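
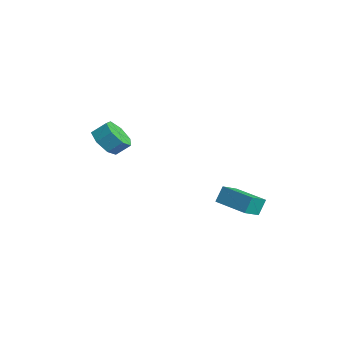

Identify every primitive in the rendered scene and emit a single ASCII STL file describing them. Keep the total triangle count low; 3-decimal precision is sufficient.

solid 
facet normal -0.302 -0.698 -0.649
outer loop
vertex -3.148 -2.286 1.876
vertex -3.742 -2.724 2.623
vertex -4.001 -1.973 1.936
endloop
endfacet
facet normal 0.177 0.628 -0.758
outer loop
vertex -3.148 -2.286 1.876
vertex -4.001 -1.973 1.936
vertex -2.825 -1.539 2.57
endloop
endfacet
facet normal 0.177 0.628 -0.758
outer loop
vertex -2.825 -1.539 2.57
vertex -4.001 -1.973 1.936
vertex -3.678 -1.226 2.63
endloop
endfacet
facet normal 0.302 0.699 0.649
outer loop
vertex -2.825 -1.539 2.57
vertex -3.678 -1.226 2.63
vertex -3.418 -1.976 3.317
endloop
endfacet
facet normal -0.303 -0.698 -0.649
outer loop
vertex -4.001 -1.973 1.936
vertex -3.742 -2.724 2.623
vertex -4.659 -2.225 2.514
endloop
endfacet
facet normal -0.622 0.660 -0.421
outer loop
vertex -4.001 -1.973 1.936
vertex -4.659 -2.225 2.514
vertex -3.678 -1.226 2.63
endloop
endfacet
facet normal -0.622 0.660 -0.421
outer loop
vertex -3.678 -1.226 2.63
vertex -4.659 -2.225 2.514
vertex -4.336 -1.478 3.208
endloop
endfacet
facet normal 0.302 0.699 0.648
outer loop
vertex -3.678 -1.226 2.63
vertex -4.336 -1.478 3.208
vertex -3.418 -1.976 3.317
endloop
endfacet
facet normal -0.303 -0.698 -0.649
outer loop
vertex -4.659 -2.225 2.514
vertex -3.742 -2.724 2.623
vertex -4.626 -2.853 3.174
endloop
endfacet
facet normal -0.953 0.195 0.233
outer loop
vertex -4.659 -2.225 2.514
vertex -4.626 -2.853 3.174
vertex -4.336 -1.478 3.208
endloop
endfacet
facet normal -0.953 0.195 0.233
outer loop
vertex -4.336 -1.478 3.208
vertex -4.626 -2.853 3.174
vertex -4.303 -2.105 3.868
endloop
endfacet
facet normal 0.302 0.699 0.649
outer loop
vertex -4.336 -1.478 3.208
vertex -4.303 -2.105 3.868
vertex -3.418 -1.976 3.317
endloop
endfacet
facet normal -0.302 -0.699 -0.649
outer loop
vertex -4.626 -2.853 3.174
vertex -3.742 -2.724 2.623
vertex -3.927 -3.383 3.419
endloop
endfacet
facet normal -0.565 -0.416 0.712
outer loop
vertex -4.626 -2.853 3.174
vertex -3.927 -3.383 3.419
vertex -4.303 -2.105 3.868
endloop
endfacet
facet normal -0.566 -0.416 0.712
outer loop
vertex -4.303 -2.105 3.868
vertex -3.927 -3.383 3.419
vertex -3.604 -2.636 4.113
endloop
endfacet
facet normal 0.303 0.698 0.649
outer loop
vertex -4.303 -2.105 3.868
vertex -3.604 -2.636 4.113
vertex -3.418 -1.976 3.317
endloop
endfacet
facet normal -0.302 -0.699 -0.649
outer loop
vertex -3.927 -3.383 3.419
vertex -3.742 -2.724 2.623
vertex -3.088 -3.417 3.065
endloop
endfacet
facet normal 0.247 -0.715 0.654
outer loop
vertex -3.927 -3.383 3.419
vertex -3.088 -3.417 3.065
vertex -3.604 -2.636 4.113
endloop
endfacet
facet normal 0.247 -0.715 0.654
outer loop
vertex -3.604 -2.636 4.113
vertex -3.088 -3.417 3.065
vertex -2.765 -2.67 3.759
endloop
endfacet
facet normal 0.302 0.698 0.649
outer loop
vertex -3.604 -2.636 4.113
vertex -2.765 -2.67 3.759
vertex -3.418 -1.976 3.317
endloop
endfacet
facet normal -0.302 -0.699 -0.649
outer loop
vertex -3.088 -3.417 3.065
vertex -3.742 -2.724 2.623
vertex -2.741 -2.929 2.378
endloop
endfacet
facet normal 0.874 -0.475 0.104
outer loop
vertex -3.088 -3.417 3.065
vertex -2.741 -2.929 2.378
vertex -2.765 -2.67 3.759
endloop
endfacet
facet normal 0.874 -0.474 0.104
outer loop
vertex -2.765 -2.67 3.759
vertex -2.741 -2.929 2.378
vertex -2.418 -2.181 3.072
endloop
endfacet
facet normal 0.302 0.698 0.649
outer loop
vertex -2.765 -2.67 3.759
vertex -2.418 -2.181 3.072
vertex -3.418 -1.976 3.317
endloop
endfacet
facet normal -0.302 -0.698 -0.649
outer loop
vertex -2.741 -2.929 2.378
vertex -3.742 -2.724 2.623
vertex -3.148 -2.286 1.876
endloop
endfacet
facet normal 0.842 0.123 -0.525
outer loop
vertex -2.741 -2.929 2.378
vertex -3.148 -2.286 1.876
vertex -2.418 -2.181 3.072
endloop
endfacet
facet normal 0.842 0.123 -0.525
outer loop
vertex -2.418 -2.181 3.072
vertex -3.148 -2.286 1.876
vertex -2.825 -1.539 2.57
endloop
endfacet
facet normal 0.302 0.699 0.649
outer loop
vertex -2.418 -2.181 3.072
vertex -2.825 -1.539 2.57
vertex -3.418 -1.976 3.317
endloop
endfacet
facet normal -0.928 -0.370 0.048
outer loop
vertex 2.114 1.546 1.081
vertex 1.682 2.556 0.505
vertex 2.256 1.067 0.135
endloop
endfacet
facet normal 0.348 -0.814 0.465
outer loop
vertex 4.158 1.824 0.035
vertex 2.114 1.546 1.081
vertex 2.256 1.067 0.135
endloop
endfacet
facet normal -0.928 -0.370 0.049
outer loop
vertex 2.256 1.067 0.135
vertex 1.682 2.556 0.505
vertex 1.823 2.076 -0.441
endloop
endfacet
facet normal 0.132 -0.448 -0.884
outer loop
vertex 1.823 2.076 -0.441
vertex 4.158 1.824 0.035
vertex 2.256 1.067 0.135
endloop
endfacet
facet normal -0.132 0.448 0.884
outer loop
vertex 2.114 1.546 1.081
vertex 3.584 3.313 0.405
vertex 1.682 2.556 0.505
endloop
endfacet
facet normal 0.349 -0.814 0.465
outer loop
vertex 4.017 2.304 0.981
vertex 2.114 1.546 1.081
vertex 4.158 1.824 0.035
endloop
endfacet
facet normal -0.132 0.448 0.884
outer loop
vertex 4.017 2.304 0.981
vertex 3.584 3.313 0.405
vertex 2.114 1.546 1.081
endloop
endfacet
facet normal -0.348 0.814 -0.465
outer loop
vertex 1.682 2.556 0.505
vertex 3.584 3.313 0.405
vertex 1.823 2.076 -0.441
endloop
endfacet
facet normal 0.132 -0.448 -0.884
outer loop
vertex 3.726 2.834 -0.541
vertex 4.158 1.824 0.035
vertex 1.823 2.076 -0.441
endloop
endfacet
facet normal -0.349 0.814 -0.465
outer loop
vertex 1.823 2.076 -0.441
vertex 3.584 3.313 0.405
vertex 3.726 2.834 -0.541
endloop
endfacet
facet normal 0.928 0.369 -0.049
outer loop
vertex 3.726 2.834 -0.541
vertex 4.017 2.304 0.981
vertex 4.158 1.824 0.035
endloop
endfacet
facet normal 0.928 0.370 -0.048
outer loop
vertex 3.584 3.313 0.405
vertex 4.017 2.304 0.981
vertex 3.726 2.834 -0.541
endloop
endfacet

endsolid


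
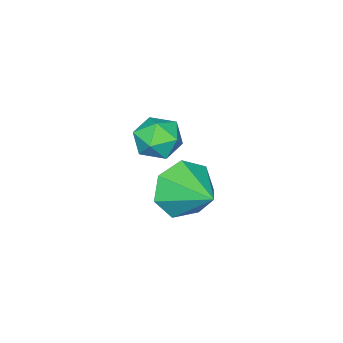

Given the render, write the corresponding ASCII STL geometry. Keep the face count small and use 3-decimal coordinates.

solid 
facet normal -0.245 -0.897 -0.367
outer loop
vertex -0.932 -1.053 0.5
vertex -1.426 -0.666 -0.117
vertex -0.574 -0.884 -0.153
endloop
endfacet
facet normal 0.856 0.125 0.502
outer loop
vertex -0.932 -1.053 0.5
vertex -0.574 -0.884 -0.153
vertex -1.094 0.546 0.377
endloop
endfacet
facet normal -0.245 -0.898 -0.366
outer loop
vertex -0.574 -0.884 -0.153
vertex -1.426 -0.666 -0.117
vertex -0.858 -0.551 -0.779
endloop
endfacet
facet normal 0.896 0.398 -0.195
outer loop
vertex -0.574 -0.884 -0.153
vertex -0.858 -0.551 -0.779
vertex -1.094 0.546 0.377
endloop
endfacet
facet normal -0.245 -0.898 -0.366
outer loop
vertex -0.858 -0.551 -0.779
vertex -1.426 -0.666 -0.117
vertex -1.569 -0.305 -0.907
endloop
endfacet
facet normal 0.356 0.713 -0.604
outer loop
vertex -0.858 -0.551 -0.779
vertex -1.569 -0.305 -0.907
vertex -1.094 0.546 0.377
endloop
endfacet
facet normal -0.246 -0.898 -0.366
outer loop
vertex -1.569 -0.305 -0.907
vertex -1.426 -0.666 -0.117
vertex -2.173 -0.33 -0.439
endloop
endfacet
facet normal -0.360 0.834 -0.419
outer loop
vertex -1.569 -0.305 -0.907
vertex -2.173 -0.33 -0.439
vertex -1.094 0.546 0.377
endloop
endfacet
facet normal -0.246 -0.898 -0.366
outer loop
vertex -2.173 -0.33 -0.439
vertex -1.426 -0.666 -0.117
vertex -2.214 -0.608 0.271
endloop
endfacet
facet normal -0.710 0.669 0.221
outer loop
vertex -2.173 -0.33 -0.439
vertex -2.214 -0.608 0.271
vertex -1.094 0.546 0.377
endloop
endfacet
facet normal -0.246 -0.898 -0.366
outer loop
vertex -2.214 -0.608 0.271
vertex -1.426 -0.666 -0.117
vertex -1.661 -0.93 0.689
endloop
endfacet
facet normal -0.432 0.342 0.835
outer loop
vertex -2.214 -0.608 0.271
vertex -1.661 -0.93 0.689
vertex -1.094 0.546 0.377
endloop
endfacet
facet normal -0.246 -0.898 -0.366
outer loop
vertex -1.661 -0.93 0.689
vertex -1.426 -0.666 -0.117
vertex -0.932 -1.053 0.5
endloop
endfacet
facet normal 0.266 0.101 0.959
outer loop
vertex -1.661 -0.93 0.689
vertex -0.932 -1.053 0.5
vertex -1.094 0.546 0.377
endloop
endfacet
facet normal -0.976 0.215 -0.032
outer loop
vertex -3.632 -2.532 -0.725
vertex -3.792 -3.245 -0.634
vertex -3.715 -2.807 -0.047
endloop
endfacet
facet normal -0.605 0.761 0.234
outer loop
vertex -3.632 -2.532 -0.725
vertex -3.715 -2.807 -0.047
vertex -3.171 -2.331 -0.187
endloop
endfacet
facet normal -0.123 0.960 -0.253
outer loop
vertex -3.632 -2.532 -0.725
vertex -3.171 -2.331 -0.187
vertex -2.911 -2.475 -0.86
endloop
endfacet
facet normal -0.196 0.535 -0.822
outer loop
vertex -3.632 -2.532 -0.725
vertex -2.911 -2.475 -0.86
vertex -3.294 -3.04 -1.136
endloop
endfacet
facet normal -0.723 0.075 -0.687
outer loop
vertex -3.632 -2.532 -0.725
vertex -3.294 -3.04 -1.136
vertex -3.792 -3.245 -0.634
endloop
endfacet
facet normal -0.254 0.528 0.810
outer loop
vertex -3.171 -2.331 -0.187
vertex -3.715 -2.807 -0.047
vertex -3.046 -2.92 0.236
endloop
endfacet
facet normal -0.854 -0.356 0.378
outer loop
vertex -3.715 -2.807 -0.047
vertex -3.792 -3.245 -0.634
vertex -3.429 -3.485 -0.04
endloop
endfacet
facet normal -0.445 -0.583 -0.680
outer loop
vertex -3.792 -3.245 -0.634
vertex -3.294 -3.04 -1.136
vertex -3.169 -3.629 -0.713
endloop
endfacet
facet normal 0.408 0.163 -0.899
outer loop
vertex -3.294 -3.04 -1.136
vertex -2.911 -2.475 -0.86
vertex -2.625 -3.153 -0.853
endloop
endfacet
facet normal 0.527 0.850 0.022
outer loop
vertex -2.911 -2.475 -0.86
vertex -3.171 -2.331 -0.187
vertex -2.548 -2.715 -0.266
endloop
endfacet
facet normal 0.196 -0.535 0.822
outer loop
vertex -2.708 -3.428 -0.175
vertex -3.046 -2.92 0.236
vertex -3.429 -3.485 -0.04
endloop
endfacet
facet normal 0.123 -0.960 0.253
outer loop
vertex -2.708 -3.428 -0.175
vertex -3.429 -3.485 -0.04
vertex -3.169 -3.629 -0.713
endloop
endfacet
facet normal 0.605 -0.761 -0.234
outer loop
vertex -2.708 -3.428 -0.175
vertex -3.169 -3.629 -0.713
vertex -2.625 -3.153 -0.853
endloop
endfacet
facet normal 0.976 -0.215 0.032
outer loop
vertex -2.708 -3.428 -0.175
vertex -2.625 -3.153 -0.853
vertex -2.548 -2.715 -0.266
endloop
endfacet
facet normal 0.723 -0.075 0.687
outer loop
vertex -2.708 -3.428 -0.175
vertex -2.548 -2.715 -0.266
vertex -3.046 -2.92 0.236
endloop
endfacet
facet normal -0.408 -0.163 0.899
outer loop
vertex -3.429 -3.485 -0.04
vertex -3.046 -2.92 0.236
vertex -3.715 -2.807 -0.047
endloop
endfacet
facet normal -0.527 -0.850 -0.022
outer loop
vertex -3.169 -3.629 -0.713
vertex -3.429 -3.485 -0.04
vertex -3.792 -3.245 -0.634
endloop
endfacet
facet normal 0.254 -0.528 -0.810
outer loop
vertex -2.625 -3.153 -0.853
vertex -3.169 -3.629 -0.713
vertex -3.294 -3.04 -1.136
endloop
endfacet
facet normal 0.854 0.356 -0.378
outer loop
vertex -2.548 -2.715 -0.266
vertex -2.625 -3.153 -0.853
vertex -2.911 -2.475 -0.86
endloop
endfacet
facet normal 0.445 0.583 0.680
outer loop
vertex -3.046 -2.92 0.236
vertex -2.548 -2.715 -0.266
vertex -3.171 -2.331 -0.187
endloop
endfacet

endsolid


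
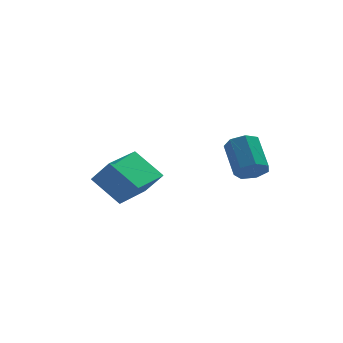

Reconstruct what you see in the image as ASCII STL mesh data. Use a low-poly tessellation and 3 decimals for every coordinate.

solid 
facet normal -0.503 0.347 -0.791
outer loop
vertex -3.804 -0.113 2.114
vertex -2.41 1.415 1.897
vertex -2.899 -1.081 1.114
endloop
endfacet
facet normal -0.671 -0.735 0.104
outer loop
vertex -2.27 -1.515 2.103
vertex -3.804 -0.113 2.114
vertex -2.899 -1.081 1.114
endloop
endfacet
facet normal -0.503 0.347 -0.791
outer loop
vertex -2.899 -1.081 1.114
vertex -2.41 1.415 1.897
vertex -1.505 0.447 0.897
endloop
endfacet
facet normal 0.545 -0.583 -0.603
outer loop
vertex -1.505 0.447 0.897
vertex -2.27 -1.515 2.103
vertex -2.899 -1.081 1.114
endloop
endfacet
facet normal -0.545 0.583 0.603
outer loop
vertex -3.804 -0.113 2.114
vertex -1.781 0.981 2.886
vertex -2.41 1.415 1.897
endloop
endfacet
facet normal -0.671 -0.735 0.104
outer loop
vertex -3.175 -0.547 3.103
vertex -3.804 -0.113 2.114
vertex -2.27 -1.515 2.103
endloop
endfacet
facet normal -0.545 0.583 0.603
outer loop
vertex -3.175 -0.547 3.103
vertex -1.781 0.981 2.886
vertex -3.804 -0.113 2.114
endloop
endfacet
facet normal 0.671 0.735 -0.104
outer loop
vertex -2.41 1.415 1.897
vertex -1.781 0.981 2.886
vertex -1.505 0.447 0.897
endloop
endfacet
facet normal 0.545 -0.583 -0.603
outer loop
vertex -0.876 0.013 1.886
vertex -2.27 -1.515 2.103
vertex -1.505 0.447 0.897
endloop
endfacet
facet normal 0.671 0.735 -0.104
outer loop
vertex -1.505 0.447 0.897
vertex -1.781 0.981 2.886
vertex -0.876 0.013 1.886
endloop
endfacet
facet normal 0.503 -0.347 0.791
outer loop
vertex -0.876 0.013 1.886
vertex -3.175 -0.547 3.103
vertex -2.27 -1.515 2.103
endloop
endfacet
facet normal 0.503 -0.347 0.791
outer loop
vertex -1.781 0.981 2.886
vertex -3.175 -0.547 3.103
vertex -0.876 0.013 1.886
endloop
endfacet
facet normal 0.002 -0.825 -0.566
outer loop
vertex 2.572 -2.638 3.237
vertex 2.002 -2.39 2.873
vertex 2.701 -2.292 2.733
endloop
endfacet
facet normal 0.978 -0.115 0.172
outer loop
vertex 2.572 -2.638 3.237
vertex 2.701 -2.292 2.733
vertex 2.568 -1.278 4.17
endloop
endfacet
facet normal 0.978 -0.115 0.171
outer loop
vertex 2.568 -1.278 4.17
vertex 2.701 -2.292 2.733
vertex 2.697 -0.931 3.666
endloop
endfacet
facet normal -0.002 0.824 0.567
outer loop
vertex 2.568 -1.278 4.17
vertex 2.697 -0.931 3.666
vertex 1.998 -1.03 3.807
endloop
endfacet
facet normal 0.002 -0.825 -0.566
outer loop
vertex 2.701 -2.292 2.733
vertex 2.002 -2.39 2.873
vertex 2.304 -2.02 2.335
endloop
endfacet
facet normal 0.772 0.361 -0.523
outer loop
vertex 2.701 -2.292 2.733
vertex 2.304 -2.02 2.335
vertex 2.697 -0.931 3.666
endloop
endfacet
facet normal 0.772 0.361 -0.523
outer loop
vertex 2.697 -0.931 3.666
vertex 2.304 -2.02 2.335
vertex 2.3 -0.659 3.268
endloop
endfacet
facet normal -0.003 0.824 0.566
outer loop
vertex 2.697 -0.931 3.666
vertex 2.3 -0.659 3.268
vertex 1.998 -1.03 3.807
endloop
endfacet
facet normal 0.003 -0.825 -0.566
outer loop
vertex 2.304 -2.02 2.335
vertex 2.002 -2.39 2.873
vertex 1.679 -2.027 2.342
endloop
endfacet
facet normal -0.016 0.565 -0.825
outer loop
vertex 2.304 -2.02 2.335
vertex 1.679 -2.027 2.342
vertex 2.3 -0.659 3.268
endloop
endfacet
facet normal -0.017 0.566 -0.824
outer loop
vertex 2.3 -0.659 3.268
vertex 1.679 -2.027 2.342
vertex 1.675 -0.666 3.276
endloop
endfacet
facet normal -0.002 0.824 0.566
outer loop
vertex 2.3 -0.659 3.268
vertex 1.675 -0.666 3.276
vertex 1.998 -1.03 3.807
endloop
endfacet
facet normal 0.002 -0.825 -0.565
outer loop
vertex 1.679 -2.027 2.342
vertex 2.002 -2.39 2.873
vertex 1.297 -2.307 2.749
endloop
endfacet
facet normal -0.791 0.345 -0.505
outer loop
vertex 1.679 -2.027 2.342
vertex 1.297 -2.307 2.749
vertex 1.675 -0.666 3.276
endloop
endfacet
facet normal -0.792 0.344 -0.504
outer loop
vertex 1.675 -0.666 3.276
vertex 1.297 -2.307 2.749
vertex 1.294 -0.947 3.683
endloop
endfacet
facet normal -0.003 0.824 0.566
outer loop
vertex 1.675 -0.666 3.276
vertex 1.294 -0.947 3.683
vertex 1.998 -1.03 3.807
endloop
endfacet
facet normal 0.002 -0.825 -0.565
outer loop
vertex 1.297 -2.307 2.749
vertex 2.002 -2.39 2.873
vertex 1.446 -2.65 3.25
endloop
endfacet
facet normal -0.971 -0.136 0.195
outer loop
vertex 1.297 -2.307 2.749
vertex 1.446 -2.65 3.25
vertex 1.294 -0.947 3.683
endloop
endfacet
facet normal -0.972 -0.136 0.194
outer loop
vertex 1.294 -0.947 3.683
vertex 1.446 -2.65 3.25
vertex 1.442 -1.29 4.184
endloop
endfacet
facet normal -0.002 0.825 0.565
outer loop
vertex 1.294 -0.947 3.683
vertex 1.442 -1.29 4.184
vertex 1.998 -1.03 3.807
endloop
endfacet
facet normal 0.002 -0.824 -0.566
outer loop
vertex 1.446 -2.65 3.25
vertex 2.002 -2.39 2.873
vertex 2.014 -2.798 3.467
endloop
endfacet
facet normal -0.420 -0.515 0.748
outer loop
vertex 1.446 -2.65 3.25
vertex 2.014 -2.798 3.467
vertex 1.442 -1.29 4.184
endloop
endfacet
facet normal -0.418 -0.515 0.749
outer loop
vertex 1.442 -1.29 4.184
vertex 2.014 -2.798 3.467
vertex 2.01 -1.437 4.4
endloop
endfacet
facet normal -0.002 0.824 0.566
outer loop
vertex 1.442 -1.29 4.184
vertex 2.01 -1.437 4.4
vertex 1.998 -1.03 3.807
endloop
endfacet
facet normal 0.003 -0.824 -0.566
outer loop
vertex 2.014 -2.798 3.467
vertex 2.002 -2.39 2.873
vertex 2.572 -2.638 3.237
endloop
endfacet
facet normal 0.449 -0.504 0.738
outer loop
vertex 2.014 -2.798 3.467
vertex 2.572 -2.638 3.237
vertex 2.01 -1.437 4.4
endloop
endfacet
facet normal 0.448 -0.505 0.738
outer loop
vertex 2.01 -1.437 4.4
vertex 2.572 -2.638 3.237
vertex 2.568 -1.278 4.17
endloop
endfacet
facet normal -0.002 0.824 0.566
outer loop
vertex 2.01 -1.437 4.4
vertex 2.568 -1.278 4.17
vertex 1.998 -1.03 3.807
endloop
endfacet

endsolid


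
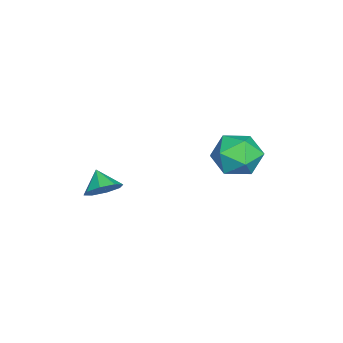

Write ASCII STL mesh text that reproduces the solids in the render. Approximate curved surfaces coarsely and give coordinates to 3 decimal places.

solid 
facet normal 0.614 0.444 -0.652
outer loop
vertex 3.257 -3.382 3.292
vertex 2.631 -3.403 2.688
vertex 2.874 -2.837 3.302
endloop
endfacet
facet normal 0.077 0.036 0.996
outer loop
vertex 3.257 -3.382 3.292
vertex 2.874 -2.837 3.302
vertex 1.949 -3.897 3.412
endloop
endfacet
facet normal 0.614 0.444 -0.652
outer loop
vertex 2.874 -2.837 3.302
vertex 2.631 -3.403 2.688
vertex 2.349 -2.624 2.953
endloop
endfacet
facet normal -0.380 0.417 0.826
outer loop
vertex 2.874 -2.837 3.302
vertex 2.349 -2.624 2.953
vertex 1.949 -3.897 3.412
endloop
endfacet
facet normal 0.614 0.444 -0.652
outer loop
vertex 2.349 -2.624 2.953
vertex 2.631 -3.403 2.688
vertex 1.989 -2.868 2.448
endloop
endfacet
facet normal -0.826 0.402 0.395
outer loop
vertex 2.349 -2.624 2.953
vertex 1.989 -2.868 2.448
vertex 1.949 -3.897 3.412
endloop
endfacet
facet normal 0.614 0.444 -0.653
outer loop
vertex 1.989 -2.868 2.448
vertex 2.631 -3.403 2.688
vertex 2.005 -3.425 2.084
endloop
endfacet
facet normal -0.999 -0.001 -0.042
outer loop
vertex 1.989 -2.868 2.448
vertex 2.005 -3.425 2.084
vertex 1.949 -3.897 3.412
endloop
endfacet
facet normal 0.614 0.444 -0.652
outer loop
vertex 2.005 -3.425 2.084
vertex 2.631 -3.403 2.688
vertex 2.388 -3.969 2.074
endloop
endfacet
facet normal -0.797 -0.557 -0.232
outer loop
vertex 2.005 -3.425 2.084
vertex 2.388 -3.969 2.074
vertex 1.949 -3.897 3.412
endloop
endfacet
facet normal 0.614 0.444 -0.652
outer loop
vertex 2.388 -3.969 2.074
vertex 2.631 -3.403 2.688
vertex 2.913 -4.182 2.423
endloop
endfacet
facet normal -0.340 -0.938 -0.061
outer loop
vertex 2.388 -3.969 2.074
vertex 2.913 -4.182 2.423
vertex 1.949 -3.897 3.412
endloop
endfacet
facet normal 0.614 0.444 -0.653
outer loop
vertex 2.913 -4.182 2.423
vertex 2.631 -3.403 2.688
vertex 3.273 -3.939 2.927
endloop
endfacet
facet normal 0.106 -0.923 0.369
outer loop
vertex 2.913 -4.182 2.423
vertex 3.273 -3.939 2.927
vertex 1.949 -3.897 3.412
endloop
endfacet
facet normal 0.614 0.445 -0.652
outer loop
vertex 3.273 -3.939 2.927
vertex 2.631 -3.403 2.688
vertex 3.257 -3.382 3.292
endloop
endfacet
facet normal 0.279 -0.521 0.807
outer loop
vertex 3.273 -3.939 2.927
vertex 3.257 -3.382 3.292
vertex 1.949 -3.897 3.412
endloop
endfacet
facet normal -0.198 0.871 -0.450
outer loop
vertex 0.193 2.388 2.919
vertex -0.996 2.269 3.212
vertex -0.228 2.842 3.982
endloop
endfacet
facet normal 0.466 0.865 -0.185
outer loop
vertex 0.193 2.388 2.919
vertex -0.228 2.842 3.982
vertex 0.852 2.254 3.949
endloop
endfacet
facet normal 0.817 0.319 -0.481
outer loop
vertex 0.193 2.388 2.919
vertex 0.852 2.254 3.949
vertex 0.752 1.318 3.158
endloop
endfacet
facet normal 0.370 -0.014 -0.929
outer loop
vertex 0.193 2.388 2.919
vertex 0.752 1.318 3.158
vertex -0.391 1.327 2.702
endloop
endfacet
facet normal -0.257 0.327 -0.909
outer loop
vertex 0.193 2.388 2.919
vertex -0.391 1.327 2.702
vertex -0.996 2.269 3.212
endloop
endfacet
facet normal 0.422 0.746 0.516
outer loop
vertex 0.852 2.254 3.949
vertex -0.228 2.842 3.982
vertex 0.071 2.053 4.878
endloop
endfacet
facet normal -0.651 0.754 0.088
outer loop
vertex -0.228 2.842 3.982
vertex -0.996 2.269 3.212
vertex -1.072 2.062 4.422
endloop
endfacet
facet normal -0.746 -0.125 -0.654
outer loop
vertex -0.996 2.269 3.212
vertex -0.391 1.327 2.702
vertex -1.172 1.126 3.631
endloop
endfacet
facet normal 0.268 -0.677 -0.686
outer loop
vertex -0.391 1.327 2.702
vertex 0.752 1.318 3.158
vertex -0.092 0.538 3.598
endloop
endfacet
facet normal 0.990 -0.138 0.039
outer loop
vertex 0.752 1.318 3.158
vertex 0.852 2.254 3.949
vertex 0.676 1.111 4.368
endloop
endfacet
facet normal -0.370 0.014 0.929
outer loop
vertex -0.513 0.992 4.661
vertex 0.071 2.053 4.878
vertex -1.072 2.062 4.422
endloop
endfacet
facet normal -0.817 -0.319 0.481
outer loop
vertex -0.513 0.992 4.661
vertex -1.072 2.062 4.422
vertex -1.172 1.126 3.631
endloop
endfacet
facet normal -0.466 -0.865 0.185
outer loop
vertex -0.513 0.992 4.661
vertex -1.172 1.126 3.631
vertex -0.092 0.538 3.598
endloop
endfacet
facet normal 0.198 -0.871 0.450
outer loop
vertex -0.513 0.992 4.661
vertex -0.092 0.538 3.598
vertex 0.676 1.111 4.368
endloop
endfacet
facet normal 0.257 -0.327 0.909
outer loop
vertex -0.513 0.992 4.661
vertex 0.676 1.111 4.368
vertex 0.071 2.053 4.878
endloop
endfacet
facet normal -0.268 0.677 0.686
outer loop
vertex -1.072 2.062 4.422
vertex 0.071 2.053 4.878
vertex -0.228 2.842 3.982
endloop
endfacet
facet normal -0.990 0.138 -0.039
outer loop
vertex -1.172 1.126 3.631
vertex -1.072 2.062 4.422
vertex -0.996 2.269 3.212
endloop
endfacet
facet normal -0.422 -0.746 -0.516
outer loop
vertex -0.092 0.538 3.598
vertex -1.172 1.126 3.631
vertex -0.391 1.327 2.702
endloop
endfacet
facet normal 0.651 -0.754 -0.088
outer loop
vertex 0.676 1.111 4.368
vertex -0.092 0.538 3.598
vertex 0.752 1.318 3.158
endloop
endfacet
facet normal 0.746 0.125 0.654
outer loop
vertex 0.071 2.053 4.878
vertex 0.676 1.111 4.368
vertex 0.852 2.254 3.949
endloop
endfacet

endsolid


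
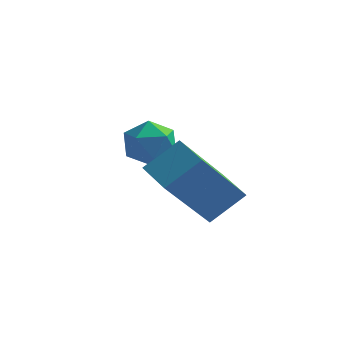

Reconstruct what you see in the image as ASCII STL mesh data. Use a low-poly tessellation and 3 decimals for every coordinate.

solid 
facet normal -0.610 0.415 0.675
outer loop
vertex 0.61 1.739 1.262
vertex 0.258 1.109 1.331
vertex 0.827 1.255 1.756
endloop
endfacet
facet normal 0.033 0.721 0.692
outer loop
vertex 0.61 1.739 1.262
vertex 0.827 1.255 1.756
vertex 1.318 1.613 1.36
endloop
endfacet
facet normal 0.169 0.985 0.043
outer loop
vertex 0.61 1.739 1.262
vertex 1.318 1.613 1.36
vertex 1.052 1.688 0.689
endloop
endfacet
facet normal -0.390 0.841 -0.376
outer loop
vertex 0.61 1.739 1.262
vertex 1.052 1.688 0.689
vertex 0.397 1.376 0.671
endloop
endfacet
facet normal -0.872 0.489 0.014
outer loop
vertex 0.61 1.739 1.262
vertex 0.397 1.376 0.671
vertex 0.258 1.109 1.331
endloop
endfacet
facet normal 0.515 0.213 0.831
outer loop
vertex 1.318 1.613 1.36
vertex 0.827 1.255 1.756
vertex 1.403 0.904 1.489
endloop
endfacet
facet normal -0.527 -0.282 0.802
outer loop
vertex 0.827 1.255 1.756
vertex 0.258 1.109 1.331
vertex 0.748 0.592 1.471
endloop
endfacet
facet normal -0.950 -0.162 -0.266
outer loop
vertex 0.258 1.109 1.331
vertex 0.397 1.376 0.671
vertex 0.482 0.667 0.8
endloop
endfacet
facet normal -0.169 0.406 -0.898
outer loop
vertex 0.397 1.376 0.671
vertex 1.052 1.688 0.689
vertex 0.973 1.025 0.404
endloop
endfacet
facet normal 0.737 0.639 -0.221
outer loop
vertex 1.052 1.688 0.689
vertex 1.318 1.613 1.36
vertex 1.542 1.171 0.829
endloop
endfacet
facet normal 0.390 -0.841 0.376
outer loop
vertex 1.19 0.541 0.898
vertex 1.403 0.904 1.489
vertex 0.748 0.592 1.471
endloop
endfacet
facet normal -0.169 -0.985 -0.043
outer loop
vertex 1.19 0.541 0.898
vertex 0.748 0.592 1.471
vertex 0.482 0.667 0.8
endloop
endfacet
facet normal -0.033 -0.721 -0.692
outer loop
vertex 1.19 0.541 0.898
vertex 0.482 0.667 0.8
vertex 0.973 1.025 0.404
endloop
endfacet
facet normal 0.610 -0.415 -0.675
outer loop
vertex 1.19 0.541 0.898
vertex 0.973 1.025 0.404
vertex 1.542 1.171 0.829
endloop
endfacet
facet normal 0.872 -0.489 -0.014
outer loop
vertex 1.19 0.541 0.898
vertex 1.542 1.171 0.829
vertex 1.403 0.904 1.489
endloop
endfacet
facet normal 0.169 -0.406 0.898
outer loop
vertex 0.748 0.592 1.471
vertex 1.403 0.904 1.489
vertex 0.827 1.255 1.756
endloop
endfacet
facet normal -0.737 -0.639 0.221
outer loop
vertex 0.482 0.667 0.8
vertex 0.748 0.592 1.471
vertex 0.258 1.109 1.331
endloop
endfacet
facet normal -0.515 -0.213 -0.831
outer loop
vertex 0.973 1.025 0.404
vertex 0.482 0.667 0.8
vertex 0.397 1.376 0.671
endloop
endfacet
facet normal 0.527 0.282 -0.802
outer loop
vertex 1.542 1.171 0.829
vertex 0.973 1.025 0.404
vertex 1.052 1.688 0.689
endloop
endfacet
facet normal 0.950 0.162 0.266
outer loop
vertex 1.403 0.904 1.489
vertex 1.542 1.171 0.829
vertex 1.318 1.613 1.36
endloop
endfacet
facet normal -0.341 -0.550 0.763
outer loop
vertex 3.051 -1.498 2.122
vertex 2.296 -0.802 2.286
vertex 2.382 -2.058 1.419
endloop
endfacet
facet normal 0.726 -0.669 -0.158
outer loop
vertex 3.064 -0.958 -0.106
vertex 3.051 -1.498 2.122
vertex 2.382 -2.058 1.419
endloop
endfacet
facet normal -0.341 -0.550 0.763
outer loop
vertex 2.382 -2.058 1.419
vertex 2.296 -0.802 2.286
vertex 1.627 -1.362 1.583
endloop
endfacet
facet normal -0.597 -0.500 -0.628
outer loop
vertex 1.627 -1.362 1.583
vertex 3.064 -0.958 -0.106
vertex 2.382 -2.058 1.419
endloop
endfacet
facet normal 0.597 0.500 0.628
outer loop
vertex 3.051 -1.498 2.122
vertex 2.978 0.298 0.761
vertex 2.296 -0.802 2.286
endloop
endfacet
facet normal 0.726 -0.669 -0.158
outer loop
vertex 3.733 -0.398 0.597
vertex 3.051 -1.498 2.122
vertex 3.064 -0.958 -0.106
endloop
endfacet
facet normal 0.597 0.500 0.628
outer loop
vertex 3.733 -0.398 0.597
vertex 2.978 0.298 0.761
vertex 3.051 -1.498 2.122
endloop
endfacet
facet normal -0.726 0.669 0.158
outer loop
vertex 2.296 -0.802 2.286
vertex 2.978 0.298 0.761
vertex 1.627 -1.362 1.583
endloop
endfacet
facet normal -0.597 -0.500 -0.628
outer loop
vertex 2.309 -0.262 0.058
vertex 3.064 -0.958 -0.106
vertex 1.627 -1.362 1.583
endloop
endfacet
facet normal -0.726 0.669 0.158
outer loop
vertex 1.627 -1.362 1.583
vertex 2.978 0.298 0.761
vertex 2.309 -0.262 0.058
endloop
endfacet
facet normal 0.341 0.550 -0.763
outer loop
vertex 2.309 -0.262 0.058
vertex 3.733 -0.398 0.597
vertex 3.064 -0.958 -0.106
endloop
endfacet
facet normal 0.341 0.550 -0.763
outer loop
vertex 2.978 0.298 0.761
vertex 3.733 -0.398 0.597
vertex 2.309 -0.262 0.058
endloop
endfacet

endsolid


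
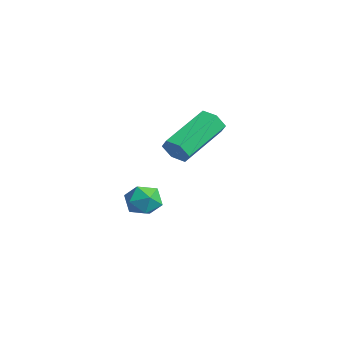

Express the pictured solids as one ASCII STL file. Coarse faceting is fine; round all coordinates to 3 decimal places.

solid 
facet normal 0.367 -0.833 -0.414
outer loop
vertex 3.597 -0.184 1.344
vertex 3.151 -0.153 0.887
vertex 3.715 0.137 0.803
endloop
endfacet
facet normal 0.912 0.233 0.337
outer loop
vertex 3.597 -0.184 1.344
vertex 3.715 0.137 0.803
vertex 2.796 1.642 2.25
endloop
endfacet
facet normal 0.912 0.233 0.337
outer loop
vertex 2.796 1.642 2.25
vertex 3.715 0.137 0.803
vertex 2.914 1.962 1.709
endloop
endfacet
facet normal -0.365 0.834 0.414
outer loop
vertex 2.796 1.642 2.25
vertex 2.914 1.962 1.709
vertex 2.349 1.673 1.793
endloop
endfacet
facet normal 0.367 -0.833 -0.414
outer loop
vertex 3.715 0.137 0.803
vertex 3.151 -0.153 0.887
vertex 3.269 0.168 0.346
endloop
endfacet
facet normal 0.616 0.550 -0.564
outer loop
vertex 3.715 0.137 0.803
vertex 3.269 0.168 0.346
vertex 2.914 1.962 1.709
endloop
endfacet
facet normal 0.615 0.551 -0.564
outer loop
vertex 2.914 1.962 1.709
vertex 3.269 0.168 0.346
vertex 2.467 1.993 1.252
endloop
endfacet
facet normal -0.365 0.834 0.414
outer loop
vertex 2.914 1.962 1.709
vertex 2.467 1.993 1.252
vertex 2.349 1.673 1.793
endloop
endfacet
facet normal 0.366 -0.833 -0.415
outer loop
vertex 3.269 0.168 0.346
vertex 3.151 -0.153 0.887
vertex 2.704 -0.122 0.43
endloop
endfacet
facet normal -0.297 0.317 -0.901
outer loop
vertex 3.269 0.168 0.346
vertex 2.704 -0.122 0.43
vertex 2.467 1.993 1.252
endloop
endfacet
facet normal -0.297 0.317 -0.901
outer loop
vertex 2.467 1.993 1.252
vertex 2.704 -0.122 0.43
vertex 1.903 1.704 1.336
endloop
endfacet
facet normal -0.366 0.834 0.413
outer loop
vertex 2.467 1.993 1.252
vertex 1.903 1.704 1.336
vertex 2.349 1.673 1.793
endloop
endfacet
facet normal 0.365 -0.834 -0.414
outer loop
vertex 2.704 -0.122 0.43
vertex 3.151 -0.153 0.887
vertex 2.586 -0.442 0.971
endloop
endfacet
facet normal -0.912 -0.233 -0.337
outer loop
vertex 2.704 -0.122 0.43
vertex 2.586 -0.442 0.971
vertex 1.903 1.704 1.336
endloop
endfacet
facet normal -0.912 -0.233 -0.337
outer loop
vertex 1.903 1.704 1.336
vertex 2.586 -0.442 0.971
vertex 1.785 1.383 1.877
endloop
endfacet
facet normal -0.367 0.833 0.414
outer loop
vertex 1.903 1.704 1.336
vertex 1.785 1.383 1.877
vertex 2.349 1.673 1.793
endloop
endfacet
facet normal 0.365 -0.834 -0.414
outer loop
vertex 2.586 -0.442 0.971
vertex 3.151 -0.153 0.887
vertex 3.033 -0.473 1.428
endloop
endfacet
facet normal -0.615 -0.550 0.564
outer loop
vertex 2.586 -0.442 0.971
vertex 3.033 -0.473 1.428
vertex 1.785 1.383 1.877
endloop
endfacet
facet normal -0.616 -0.550 0.564
outer loop
vertex 1.785 1.383 1.877
vertex 3.033 -0.473 1.428
vertex 2.231 1.352 2.334
endloop
endfacet
facet normal -0.367 0.833 0.414
outer loop
vertex 1.785 1.383 1.877
vertex 2.231 1.352 2.334
vertex 2.349 1.673 1.793
endloop
endfacet
facet normal 0.366 -0.834 -0.413
outer loop
vertex 3.033 -0.473 1.428
vertex 3.151 -0.153 0.887
vertex 3.597 -0.184 1.344
endloop
endfacet
facet normal 0.297 -0.317 0.901
outer loop
vertex 3.033 -0.473 1.428
vertex 3.597 -0.184 1.344
vertex 2.231 1.352 2.334
endloop
endfacet
facet normal 0.297 -0.317 0.901
outer loop
vertex 2.231 1.352 2.334
vertex 3.597 -0.184 1.344
vertex 2.796 1.642 2.25
endloop
endfacet
facet normal -0.366 0.833 0.415
outer loop
vertex 2.231 1.352 2.334
vertex 2.796 1.642 2.25
vertex 2.349 1.673 1.793
endloop
endfacet
facet normal 0.357 0.172 0.918
outer loop
vertex -0.231 0.591 -2.628
vertex -0.363 -0.205 -2.428
vertex 0.365 0.027 -2.754
endloop
endfacet
facet normal 0.664 0.604 0.440
outer loop
vertex -0.231 0.591 -2.628
vertex 0.365 0.027 -2.754
vertex 0.216 0.609 -3.327
endloop
endfacet
facet normal 0.150 0.981 0.121
outer loop
vertex -0.231 0.591 -2.628
vertex 0.216 0.609 -3.327
vertex -0.604 0.738 -3.356
endloop
endfacet
facet normal -0.476 0.783 0.402
outer loop
vertex -0.231 0.591 -2.628
vertex -0.604 0.738 -3.356
vertex -0.962 0.235 -2.8
endloop
endfacet
facet normal -0.348 0.282 0.894
outer loop
vertex -0.231 0.591 -2.628
vertex -0.962 0.235 -2.8
vertex -0.363 -0.205 -2.428
endloop
endfacet
facet normal 0.979 0.198 -0.053
outer loop
vertex 0.216 0.609 -3.327
vertex 0.365 0.027 -2.754
vertex 0.362 -0.175 -3.56
endloop
endfacet
facet normal 0.482 -0.501 0.719
outer loop
vertex 0.365 0.027 -2.754
vertex -0.363 -0.205 -2.428
vertex 0.004 -0.678 -3.004
endloop
endfacet
facet normal -0.659 -0.324 0.678
outer loop
vertex -0.363 -0.205 -2.428
vertex -0.962 0.235 -2.8
vertex -0.816 -0.549 -3.033
endloop
endfacet
facet normal -0.866 0.486 -0.118
outer loop
vertex -0.962 0.235 -2.8
vertex -0.604 0.738 -3.356
vertex -0.965 0.033 -3.606
endloop
endfacet
facet normal 0.147 0.808 -0.570
outer loop
vertex -0.604 0.738 -3.356
vertex 0.216 0.609 -3.327
vertex -0.237 0.265 -3.932
endloop
endfacet
facet normal 0.476 -0.783 -0.402
outer loop
vertex -0.369 -0.531 -3.732
vertex 0.362 -0.175 -3.56
vertex 0.004 -0.678 -3.004
endloop
endfacet
facet normal -0.150 -0.981 -0.121
outer loop
vertex -0.369 -0.531 -3.732
vertex 0.004 -0.678 -3.004
vertex -0.816 -0.549 -3.033
endloop
endfacet
facet normal -0.664 -0.604 -0.440
outer loop
vertex -0.369 -0.531 -3.732
vertex -0.816 -0.549 -3.033
vertex -0.965 0.033 -3.606
endloop
endfacet
facet normal -0.357 -0.172 -0.918
outer loop
vertex -0.369 -0.531 -3.732
vertex -0.965 0.033 -3.606
vertex -0.237 0.265 -3.932
endloop
endfacet
facet normal 0.348 -0.282 -0.894
outer loop
vertex -0.369 -0.531 -3.732
vertex -0.237 0.265 -3.932
vertex 0.362 -0.175 -3.56
endloop
endfacet
facet normal 0.866 -0.486 0.118
outer loop
vertex 0.004 -0.678 -3.004
vertex 0.362 -0.175 -3.56
vertex 0.365 0.027 -2.754
endloop
endfacet
facet normal -0.147 -0.808 0.570
outer loop
vertex -0.816 -0.549 -3.033
vertex 0.004 -0.678 -3.004
vertex -0.363 -0.205 -2.428
endloop
endfacet
facet normal -0.979 -0.198 0.053
outer loop
vertex -0.965 0.033 -3.606
vertex -0.816 -0.549 -3.033
vertex -0.962 0.235 -2.8
endloop
endfacet
facet normal -0.482 0.501 -0.719
outer loop
vertex -0.237 0.265 -3.932
vertex -0.965 0.033 -3.606
vertex -0.604 0.738 -3.356
endloop
endfacet
facet normal 0.659 0.324 -0.678
outer loop
vertex 0.362 -0.175 -3.56
vertex -0.237 0.265 -3.932
vertex 0.216 0.609 -3.327
endloop
endfacet

endsolid


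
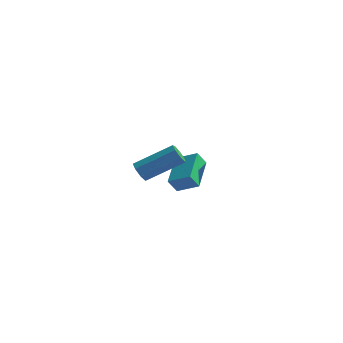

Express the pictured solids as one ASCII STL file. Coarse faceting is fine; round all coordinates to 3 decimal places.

solid 
facet normal -0.705 -0.496 -0.507
outer loop
vertex 2.512 -2.57 1.465
vertex 2.146 -2.4 1.808
vertex 2.309 -2.172 1.358
endloop
endfacet
facet normal 0.555 0.060 -0.830
outer loop
vertex 2.512 -2.57 1.465
vertex 2.309 -2.172 1.358
vertex 3.88 -1.61 2.449
endloop
endfacet
facet normal 0.554 0.062 -0.830
outer loop
vertex 3.88 -1.61 2.449
vertex 2.309 -2.172 1.358
vertex 3.677 -1.212 2.343
endloop
endfacet
facet normal 0.705 0.495 0.507
outer loop
vertex 3.88 -1.61 2.449
vertex 3.677 -1.212 2.343
vertex 3.514 -1.44 2.792
endloop
endfacet
facet normal -0.706 -0.495 -0.507
outer loop
vertex 2.309 -2.172 1.358
vertex 2.146 -2.4 1.808
vertex 1.983 -1.945 1.59
endloop
endfacet
facet normal 0.001 0.715 -0.699
outer loop
vertex 2.309 -2.172 1.358
vertex 1.983 -1.945 1.59
vertex 3.677 -1.212 2.343
endloop
endfacet
facet normal 0.001 0.715 -0.699
outer loop
vertex 3.677 -1.212 2.343
vertex 1.983 -1.945 1.59
vertex 3.351 -0.985 2.575
endloop
endfacet
facet normal 0.706 0.495 0.507
outer loop
vertex 3.677 -1.212 2.343
vertex 3.351 -0.985 2.575
vertex 3.514 -1.44 2.792
endloop
endfacet
facet normal -0.705 -0.496 -0.507
outer loop
vertex 1.983 -1.945 1.59
vertex 2.146 -2.4 1.808
vertex 1.78 -2.061 1.986
endloop
endfacet
facet normal -0.554 0.831 -0.041
outer loop
vertex 1.983 -1.945 1.59
vertex 1.78 -2.061 1.986
vertex 3.351 -0.985 2.575
endloop
endfacet
facet normal -0.554 0.831 -0.041
outer loop
vertex 3.351 -0.985 2.575
vertex 1.78 -2.061 1.986
vertex 3.148 -1.101 2.971
endloop
endfacet
facet normal 0.706 0.495 0.507
outer loop
vertex 3.351 -0.985 2.575
vertex 3.148 -1.101 2.971
vertex 3.514 -1.44 2.792
endloop
endfacet
facet normal -0.705 -0.494 -0.508
outer loop
vertex 1.78 -2.061 1.986
vertex 2.146 -2.4 1.808
vertex 1.852 -2.432 2.247
endloop
endfacet
facet normal -0.691 0.321 0.647
outer loop
vertex 1.78 -2.061 1.986
vertex 1.852 -2.432 2.247
vertex 3.148 -1.101 2.971
endloop
endfacet
facet normal -0.691 0.321 0.647
outer loop
vertex 3.148 -1.101 2.971
vertex 1.852 -2.432 2.247
vertex 3.22 -1.472 3.232
endloop
endfacet
facet normal 0.706 0.494 0.508
outer loop
vertex 3.148 -1.101 2.971
vertex 3.22 -1.472 3.232
vertex 3.514 -1.44 2.792
endloop
endfacet
facet normal -0.704 -0.496 -0.508
outer loop
vertex 1.852 -2.432 2.247
vertex 2.146 -2.4 1.808
vertex 2.146 -2.779 2.178
endloop
endfacet
facet normal -0.309 -0.430 0.848
outer loop
vertex 1.852 -2.432 2.247
vertex 2.146 -2.779 2.178
vertex 3.22 -1.472 3.232
endloop
endfacet
facet normal -0.309 -0.430 0.848
outer loop
vertex 3.22 -1.472 3.232
vertex 2.146 -2.779 2.178
vertex 3.514 -1.819 3.163
endloop
endfacet
facet normal 0.705 0.496 0.507
outer loop
vertex 3.22 -1.472 3.232
vertex 3.514 -1.819 3.163
vertex 3.514 -1.44 2.792
endloop
endfacet
facet normal -0.707 -0.494 -0.506
outer loop
vertex 2.146 -2.779 2.178
vertex 2.146 -2.4 1.808
vertex 2.439 -2.841 1.829
endloop
endfacet
facet normal 0.307 -0.859 0.410
outer loop
vertex 2.146 -2.779 2.178
vertex 2.439 -2.841 1.829
vertex 3.514 -1.819 3.163
endloop
endfacet
facet normal 0.307 -0.859 0.411
outer loop
vertex 3.514 -1.819 3.163
vertex 2.439 -2.841 1.829
vertex 3.808 -1.881 2.814
endloop
endfacet
facet normal 0.706 0.496 0.506
outer loop
vertex 3.514 -1.819 3.163
vertex 3.808 -1.881 2.814
vertex 3.514 -1.44 2.792
endloop
endfacet
facet normal -0.706 -0.493 -0.509
outer loop
vertex 2.439 -2.841 1.829
vertex 2.146 -2.4 1.808
vertex 2.512 -2.57 1.465
endloop
endfacet
facet normal 0.691 -0.639 -0.337
outer loop
vertex 2.439 -2.841 1.829
vertex 2.512 -2.57 1.465
vertex 3.808 -1.881 2.814
endloop
endfacet
facet normal 0.691 -0.639 -0.338
outer loop
vertex 3.808 -1.881 2.814
vertex 2.512 -2.57 1.465
vertex 3.88 -1.61 2.449
endloop
endfacet
facet normal 0.705 0.495 0.507
outer loop
vertex 3.808 -1.881 2.814
vertex 3.88 -1.61 2.449
vertex 3.514 -1.44 2.792
endloop
endfacet
facet normal -0.366 -0.386 0.847
outer loop
vertex 1.609 4.122 -0.253
vertex 0.564 3.995 -0.762
vertex 2.096 2.409 -0.823
endloop
endfacet
facet normal 0.894 0.109 0.435
outer loop
vertex 2.396 2.725 -1.518
vertex 1.609 4.122 -0.253
vertex 2.096 2.409 -0.823
endloop
endfacet
facet normal -0.366 -0.386 0.847
outer loop
vertex 2.096 2.409 -0.823
vertex 0.564 3.995 -0.762
vertex 1.051 2.282 -1.333
endloop
endfacet
facet normal 0.260 -0.916 -0.304
outer loop
vertex 1.051 2.282 -1.333
vertex 2.396 2.725 -1.518
vertex 2.096 2.409 -0.823
endloop
endfacet
facet normal -0.260 0.916 0.305
outer loop
vertex 1.609 4.122 -0.253
vertex 0.864 4.311 -1.457
vertex 0.564 3.995 -0.762
endloop
endfacet
facet normal 0.893 0.109 0.436
outer loop
vertex 1.909 4.438 -0.947
vertex 1.609 4.122 -0.253
vertex 2.396 2.725 -1.518
endloop
endfacet
facet normal -0.260 0.916 0.305
outer loop
vertex 1.909 4.438 -0.947
vertex 0.864 4.311 -1.457
vertex 1.609 4.122 -0.253
endloop
endfacet
facet normal -0.894 -0.109 -0.435
outer loop
vertex 0.564 3.995 -0.762
vertex 0.864 4.311 -1.457
vertex 1.051 2.282 -1.333
endloop
endfacet
facet normal 0.260 -0.916 -0.305
outer loop
vertex 1.351 2.598 -2.027
vertex 2.396 2.725 -1.518
vertex 1.051 2.282 -1.333
endloop
endfacet
facet normal -0.893 -0.109 -0.436
outer loop
vertex 1.051 2.282 -1.333
vertex 0.864 4.311 -1.457
vertex 1.351 2.598 -2.027
endloop
endfacet
facet normal 0.366 0.386 -0.847
outer loop
vertex 1.351 2.598 -2.027
vertex 1.909 4.438 -0.947
vertex 2.396 2.725 -1.518
endloop
endfacet
facet normal 0.366 0.386 -0.847
outer loop
vertex 0.864 4.311 -1.457
vertex 1.909 4.438 -0.947
vertex 1.351 2.598 -2.027
endloop
endfacet

endsolid


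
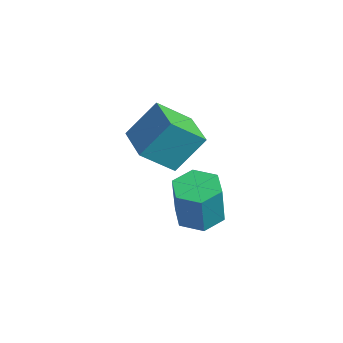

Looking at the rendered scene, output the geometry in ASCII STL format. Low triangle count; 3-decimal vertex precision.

solid 
facet normal -0.944 0.325 -0.059
outer loop
vertex -3.542 1.052 3.455
vertex -3.22 2.236 4.839
vertex -3.042 2.29 2.278
endloop
endfacet
facet normal -0.174 -0.641 -0.748
outer loop
vertex -1.4 1.724 2.381
vertex -3.542 1.052 3.455
vertex -3.042 2.29 2.278
endloop
endfacet
facet normal -0.944 0.325 -0.059
outer loop
vertex -3.042 2.29 2.278
vertex -3.22 2.236 4.839
vertex -2.72 3.475 3.662
endloop
endfacet
facet normal 0.281 0.696 -0.661
outer loop
vertex -2.72 3.475 3.662
vertex -1.4 1.724 2.381
vertex -3.042 2.29 2.278
endloop
endfacet
facet normal -0.281 -0.696 0.661
outer loop
vertex -3.542 1.052 3.455
vertex -1.578 1.67 4.942
vertex -3.22 2.236 4.839
endloop
endfacet
facet normal -0.174 -0.640 -0.748
outer loop
vertex -1.9 0.485 3.558
vertex -3.542 1.052 3.455
vertex -1.4 1.724 2.381
endloop
endfacet
facet normal -0.282 -0.696 0.661
outer loop
vertex -1.9 0.485 3.558
vertex -1.578 1.67 4.942
vertex -3.542 1.052 3.455
endloop
endfacet
facet normal 0.174 0.640 0.748
outer loop
vertex -3.22 2.236 4.839
vertex -1.578 1.67 4.942
vertex -2.72 3.475 3.662
endloop
endfacet
facet normal 0.282 0.696 -0.661
outer loop
vertex -1.078 2.908 3.765
vertex -1.4 1.724 2.381
vertex -2.72 3.475 3.662
endloop
endfacet
facet normal 0.174 0.641 0.748
outer loop
vertex -2.72 3.475 3.662
vertex -1.578 1.67 4.942
vertex -1.078 2.908 3.765
endloop
endfacet
facet normal 0.944 -0.325 0.059
outer loop
vertex -1.078 2.908 3.765
vertex -1.9 0.485 3.558
vertex -1.4 1.724 2.381
endloop
endfacet
facet normal 0.944 -0.325 0.059
outer loop
vertex -1.578 1.67 4.942
vertex -1.9 0.485 3.558
vertex -1.078 2.908 3.765
endloop
endfacet
facet normal -0.088 0.141 -0.986
outer loop
vertex -0.873 3.649 -1.113
vertex -1.726 3.127 -1.111
vertex -1.745 4.117 -0.968
endloop
endfacet
facet normal 0.482 0.873 0.081
outer loop
vertex -0.873 3.649 -1.113
vertex -1.745 4.117 -0.968
vertex -0.701 3.375 0.809
endloop
endfacet
facet normal 0.481 0.873 0.082
outer loop
vertex -0.701 3.375 0.809
vertex -1.745 4.117 -0.968
vertex -1.573 3.842 0.954
endloop
endfacet
facet normal 0.089 -0.141 0.986
outer loop
vertex -0.701 3.375 0.809
vertex -1.573 3.842 0.954
vertex -1.554 2.853 0.811
endloop
endfacet
facet normal -0.088 0.141 -0.986
outer loop
vertex -1.745 4.117 -0.968
vertex -1.726 3.127 -1.111
vertex -2.598 3.595 -0.966
endloop
endfacet
facet normal -0.514 0.841 0.166
outer loop
vertex -1.745 4.117 -0.968
vertex -2.598 3.595 -0.966
vertex -1.573 3.842 0.954
endloop
endfacet
facet normal -0.514 0.841 0.166
outer loop
vertex -1.573 3.842 0.954
vertex -2.598 3.595 -0.966
vertex -2.426 3.32 0.956
endloop
endfacet
facet normal 0.089 -0.141 0.986
outer loop
vertex -1.573 3.842 0.954
vertex -2.426 3.32 0.956
vertex -1.554 2.853 0.811
endloop
endfacet
facet normal -0.088 0.141 -0.986
outer loop
vertex -2.598 3.595 -0.966
vertex -1.726 3.127 -1.111
vertex -2.579 2.605 -1.109
endloop
endfacet
facet normal -0.996 -0.031 0.085
outer loop
vertex -2.598 3.595 -0.966
vertex -2.579 2.605 -1.109
vertex -2.426 3.32 0.956
endloop
endfacet
facet normal -0.996 -0.031 0.085
outer loop
vertex -2.426 3.32 0.956
vertex -2.579 2.605 -1.109
vertex -2.407 2.331 0.813
endloop
endfacet
facet normal 0.089 -0.141 0.986
outer loop
vertex -2.426 3.32 0.956
vertex -2.407 2.331 0.813
vertex -1.554 2.853 0.811
endloop
endfacet
facet normal -0.089 0.141 -0.986
outer loop
vertex -2.579 2.605 -1.109
vertex -1.726 3.127 -1.111
vertex -1.707 2.138 -1.254
endloop
endfacet
facet normal -0.481 -0.873 -0.081
outer loop
vertex -2.579 2.605 -1.109
vertex -1.707 2.138 -1.254
vertex -2.407 2.331 0.813
endloop
endfacet
facet normal -0.482 -0.872 -0.082
outer loop
vertex -2.407 2.331 0.813
vertex -1.707 2.138 -1.254
vertex -1.535 1.863 0.668
endloop
endfacet
facet normal 0.088 -0.141 0.986
outer loop
vertex -2.407 2.331 0.813
vertex -1.535 1.863 0.668
vertex -1.554 2.853 0.811
endloop
endfacet
facet normal -0.089 0.141 -0.986
outer loop
vertex -1.707 2.138 -1.254
vertex -1.726 3.127 -1.111
vertex -0.854 2.66 -1.256
endloop
endfacet
facet normal 0.514 -0.841 -0.166
outer loop
vertex -1.707 2.138 -1.254
vertex -0.854 2.66 -1.256
vertex -1.535 1.863 0.668
endloop
endfacet
facet normal 0.514 -0.841 -0.166
outer loop
vertex -1.535 1.863 0.668
vertex -0.854 2.66 -1.256
vertex -0.682 2.385 0.666
endloop
endfacet
facet normal 0.088 -0.141 0.986
outer loop
vertex -1.535 1.863 0.668
vertex -0.682 2.385 0.666
vertex -1.554 2.853 0.811
endloop
endfacet
facet normal -0.089 0.141 -0.986
outer loop
vertex -0.854 2.66 -1.256
vertex -1.726 3.127 -1.111
vertex -0.873 3.649 -1.113
endloop
endfacet
facet normal 0.996 0.031 -0.085
outer loop
vertex -0.854 2.66 -1.256
vertex -0.873 3.649 -1.113
vertex -0.682 2.385 0.666
endloop
endfacet
facet normal 0.996 0.031 -0.085
outer loop
vertex -0.682 2.385 0.666
vertex -0.873 3.649 -1.113
vertex -0.701 3.375 0.809
endloop
endfacet
facet normal 0.088 -0.141 0.986
outer loop
vertex -0.682 2.385 0.666
vertex -0.701 3.375 0.809
vertex -1.554 2.853 0.811
endloop
endfacet

endsolid


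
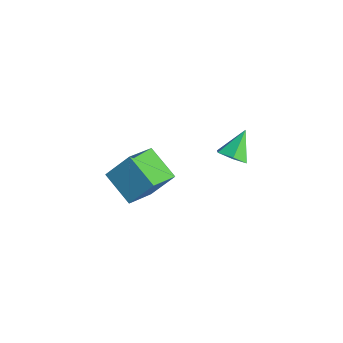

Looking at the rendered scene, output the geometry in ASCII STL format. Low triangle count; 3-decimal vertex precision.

solid 
facet normal 0.305 -0.654 -0.692
outer loop
vertex 1.243 1.073 3.136
vertex 0.754 1.342 2.666
vertex 1.426 1.625 2.695
endloop
endfacet
facet normal 0.711 0.279 0.645
outer loop
vertex 1.243 1.073 3.136
vertex 1.426 1.625 2.695
vertex 0.326 2.258 3.634
endloop
endfacet
facet normal 0.305 -0.655 -0.692
outer loop
vertex 1.426 1.625 2.695
vertex 0.754 1.342 2.666
vertex 0.936 1.894 2.224
endloop
endfacet
facet normal 0.491 0.871 -0.013
outer loop
vertex 1.426 1.625 2.695
vertex 0.936 1.894 2.224
vertex 0.326 2.258 3.634
endloop
endfacet
facet normal 0.304 -0.655 -0.692
outer loop
vertex 0.936 1.894 2.224
vertex 0.754 1.342 2.666
vertex 0.264 1.611 2.196
endloop
endfacet
facet normal -0.347 0.861 -0.372
outer loop
vertex 0.936 1.894 2.224
vertex 0.264 1.611 2.196
vertex 0.326 2.258 3.634
endloop
endfacet
facet normal 0.305 -0.654 -0.692
outer loop
vertex 0.264 1.611 2.196
vertex 0.754 1.342 2.666
vertex 0.082 1.059 2.637
endloop
endfacet
facet normal -0.963 0.258 -0.075
outer loop
vertex 0.264 1.611 2.196
vertex 0.082 1.059 2.637
vertex 0.326 2.258 3.634
endloop
endfacet
facet normal 0.305 -0.654 -0.692
outer loop
vertex 0.082 1.059 2.637
vertex 0.754 1.342 2.666
vertex 0.571 0.79 3.107
endloop
endfacet
facet normal -0.742 -0.333 0.582
outer loop
vertex 0.082 1.059 2.637
vertex 0.571 0.79 3.107
vertex 0.326 2.258 3.634
endloop
endfacet
facet normal 0.305 -0.654 -0.692
outer loop
vertex 0.571 0.79 3.107
vertex 0.754 1.342 2.666
vertex 1.243 1.073 3.136
endloop
endfacet
facet normal 0.095 -0.322 0.942
outer loop
vertex 0.571 0.79 3.107
vertex 1.243 1.073 3.136
vertex 0.326 2.258 3.634
endloop
endfacet
facet normal -0.881 -0.150 0.450
outer loop
vertex -3.89 -0.803 -0.497
vertex -4.571 0.672 -1.34
vertex -4.368 -1.737 -1.744
endloop
endfacet
facet normal 0.372 -0.806 0.461
outer loop
vertex -2.809 -1.472 -2.54
vertex -3.89 -0.803 -0.497
vertex -4.368 -1.737 -1.744
endloop
endfacet
facet normal -0.881 -0.150 0.449
outer loop
vertex -4.368 -1.737 -1.744
vertex -4.571 0.672 -1.34
vertex -5.049 -0.262 -2.588
endloop
endfacet
facet normal -0.293 -0.573 -0.765
outer loop
vertex -5.049 -0.262 -2.588
vertex -2.809 -1.472 -2.54
vertex -4.368 -1.737 -1.744
endloop
endfacet
facet normal 0.293 0.573 0.765
outer loop
vertex -3.89 -0.803 -0.497
vertex -3.012 0.937 -2.136
vertex -4.571 0.672 -1.34
endloop
endfacet
facet normal 0.372 -0.806 0.461
outer loop
vertex -2.331 -0.538 -1.292
vertex -3.89 -0.803 -0.497
vertex -2.809 -1.472 -2.54
endloop
endfacet
facet normal 0.293 0.573 0.765
outer loop
vertex -2.331 -0.538 -1.292
vertex -3.012 0.937 -2.136
vertex -3.89 -0.803 -0.497
endloop
endfacet
facet normal -0.372 0.806 -0.461
outer loop
vertex -4.571 0.672 -1.34
vertex -3.012 0.937 -2.136
vertex -5.049 -0.262 -2.588
endloop
endfacet
facet normal -0.293 -0.573 -0.766
outer loop
vertex -3.49 0.003 -3.383
vertex -2.809 -1.472 -2.54
vertex -5.049 -0.262 -2.588
endloop
endfacet
facet normal -0.372 0.806 -0.461
outer loop
vertex -5.049 -0.262 -2.588
vertex -3.012 0.937 -2.136
vertex -3.49 0.003 -3.383
endloop
endfacet
facet normal 0.881 0.150 -0.449
outer loop
vertex -3.49 0.003 -3.383
vertex -2.331 -0.538 -1.292
vertex -2.809 -1.472 -2.54
endloop
endfacet
facet normal 0.881 0.149 -0.449
outer loop
vertex -3.012 0.937 -2.136
vertex -2.331 -0.538 -1.292
vertex -3.49 0.003 -3.383
endloop
endfacet

endsolid


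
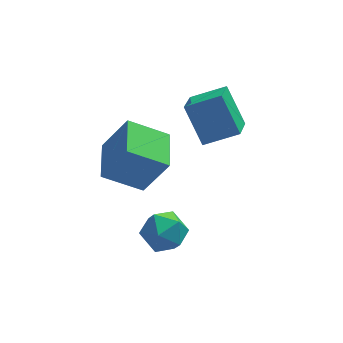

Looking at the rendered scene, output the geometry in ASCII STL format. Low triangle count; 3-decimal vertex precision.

solid 
facet normal -0.732 -0.667 0.136
outer loop
vertex -1.78 -1.592 -1.006
vertex -1.289 -2.232 -1.5
vertex -1.173 -2.168 -0.563
endloop
endfacet
facet normal -0.699 -0.211 0.684
outer loop
vertex -1.78 -1.592 -1.006
vertex -1.173 -2.168 -0.563
vertex -1.216 -1.253 -0.325
endloop
endfacet
facet normal -0.785 0.449 0.427
outer loop
vertex -1.78 -1.592 -1.006
vertex -1.216 -1.253 -0.325
vertex -1.358 -0.751 -1.115
endloop
endfacet
facet normal -0.872 0.401 -0.280
outer loop
vertex -1.78 -1.592 -1.006
vertex -1.358 -0.751 -1.115
vertex -1.403 -1.356 -1.841
endloop
endfacet
facet normal -0.839 -0.289 -0.461
outer loop
vertex -1.78 -1.592 -1.006
vertex -1.403 -1.356 -1.841
vertex -1.289 -2.232 -1.5
endloop
endfacet
facet normal -0.045 -0.253 0.966
outer loop
vertex -1.216 -1.253 -0.325
vertex -1.173 -2.168 -0.563
vertex -0.377 -1.684 -0.399
endloop
endfacet
facet normal -0.100 -0.992 0.080
outer loop
vertex -1.173 -2.168 -0.563
vertex -1.289 -2.232 -1.5
vertex -0.422 -2.289 -1.125
endloop
endfacet
facet normal -0.273 -0.380 -0.884
outer loop
vertex -1.289 -2.232 -1.5
vertex -1.403 -1.356 -1.841
vertex -0.564 -1.787 -1.915
endloop
endfacet
facet normal -0.325 0.736 -0.593
outer loop
vertex -1.403 -1.356 -1.841
vertex -1.358 -0.751 -1.115
vertex -0.607 -0.872 -1.677
endloop
endfacet
facet normal -0.185 0.814 0.551
outer loop
vertex -1.358 -0.751 -1.115
vertex -1.216 -1.253 -0.325
vertex -0.491 -0.808 -0.74
endloop
endfacet
facet normal 0.872 -0.401 0.280
outer loop
vertex -0.0 -1.448 -1.234
vertex -0.377 -1.684 -0.399
vertex -0.422 -2.289 -1.125
endloop
endfacet
facet normal 0.785 -0.449 -0.427
outer loop
vertex -0.0 -1.448 -1.234
vertex -0.422 -2.289 -1.125
vertex -0.564 -1.787 -1.915
endloop
endfacet
facet normal 0.699 0.211 -0.684
outer loop
vertex -0.0 -1.448 -1.234
vertex -0.564 -1.787 -1.915
vertex -0.607 -0.872 -1.677
endloop
endfacet
facet normal 0.732 0.667 -0.136
outer loop
vertex -0.0 -1.448 -1.234
vertex -0.607 -0.872 -1.677
vertex -0.491 -0.808 -0.74
endloop
endfacet
facet normal 0.839 0.289 0.461
outer loop
vertex -0.0 -1.448 -1.234
vertex -0.491 -0.808 -0.74
vertex -0.377 -1.684 -0.399
endloop
endfacet
facet normal 0.325 -0.736 0.593
outer loop
vertex -0.422 -2.289 -1.125
vertex -0.377 -1.684 -0.399
vertex -1.173 -2.168 -0.563
endloop
endfacet
facet normal 0.185 -0.814 -0.551
outer loop
vertex -0.564 -1.787 -1.915
vertex -0.422 -2.289 -1.125
vertex -1.289 -2.232 -1.5
endloop
endfacet
facet normal 0.045 0.253 -0.966
outer loop
vertex -0.607 -0.872 -1.677
vertex -0.564 -1.787 -1.915
vertex -1.403 -1.356 -1.841
endloop
endfacet
facet normal 0.100 0.992 -0.080
outer loop
vertex -0.491 -0.808 -0.74
vertex -0.607 -0.872 -1.677
vertex -1.358 -0.751 -1.115
endloop
endfacet
facet normal 0.273 0.380 0.884
outer loop
vertex -0.377 -1.684 -0.399
vertex -0.491 -0.808 -0.74
vertex -1.216 -1.253 -0.325
endloop
endfacet
facet normal -0.913 0.057 -0.403
outer loop
vertex 0.133 1.118 3.422
vertex 0.507 2.333 2.746
vertex 0.678 0.189 2.055
endloop
endfacet
facet normal -0.260 -0.844 0.470
outer loop
vertex 1.993 0.107 2.634
vertex 0.133 1.118 3.422
vertex 0.678 0.189 2.055
endloop
endfacet
facet normal -0.914 0.057 -0.402
outer loop
vertex 0.678 0.189 2.055
vertex 0.507 2.333 2.746
vertex 1.051 1.404 1.378
endloop
endfacet
facet normal 0.313 -0.534 -0.786
outer loop
vertex 1.051 1.404 1.378
vertex 1.993 0.107 2.634
vertex 0.678 0.189 2.055
endloop
endfacet
facet normal -0.313 0.534 0.786
outer loop
vertex 0.133 1.118 3.422
vertex 1.822 2.251 3.325
vertex 0.507 2.333 2.746
endloop
endfacet
facet normal -0.260 -0.844 0.470
outer loop
vertex 1.449 1.036 4.002
vertex 0.133 1.118 3.422
vertex 1.993 0.107 2.634
endloop
endfacet
facet normal -0.313 0.534 0.786
outer loop
vertex 1.449 1.036 4.002
vertex 1.822 2.251 3.325
vertex 0.133 1.118 3.422
endloop
endfacet
facet normal 0.259 0.844 -0.470
outer loop
vertex 0.507 2.333 2.746
vertex 1.822 2.251 3.325
vertex 1.051 1.404 1.378
endloop
endfacet
facet normal 0.313 -0.534 -0.786
outer loop
vertex 2.367 1.322 1.958
vertex 1.993 0.107 2.634
vertex 1.051 1.404 1.378
endloop
endfacet
facet normal 0.260 0.844 -0.470
outer loop
vertex 1.051 1.404 1.378
vertex 1.822 2.251 3.325
vertex 2.367 1.322 1.958
endloop
endfacet
facet normal 0.914 -0.057 0.402
outer loop
vertex 2.367 1.322 1.958
vertex 1.449 1.036 4.002
vertex 1.993 0.107 2.634
endloop
endfacet
facet normal 0.914 -0.056 0.402
outer loop
vertex 1.822 2.251 3.325
vertex 1.449 1.036 4.002
vertex 2.367 1.322 1.958
endloop
endfacet
facet normal -0.506 0.090 -0.858
outer loop
vertex -2.924 0.371 0.429
vertex -2.723 2.078 0.49
vertex -1.428 0.228 -0.469
endloop
endfacet
facet normal -0.116 -0.993 -0.036
outer loop
vertex -0.497 0.062 1.11
vertex -2.924 0.371 0.429
vertex -1.428 0.228 -0.469
endloop
endfacet
facet normal -0.506 0.091 -0.858
outer loop
vertex -1.428 0.228 -0.469
vertex -2.723 2.078 0.49
vertex -1.227 1.935 -0.407
endloop
endfacet
facet normal 0.855 -0.082 -0.513
outer loop
vertex -1.227 1.935 -0.407
vertex -0.497 0.062 1.11
vertex -1.428 0.228 -0.469
endloop
endfacet
facet normal -0.855 0.082 0.513
outer loop
vertex -2.924 0.371 0.429
vertex -1.792 1.912 2.069
vertex -2.723 2.078 0.49
endloop
endfacet
facet normal -0.116 -0.993 -0.036
outer loop
vertex -1.993 0.205 2.007
vertex -2.924 0.371 0.429
vertex -0.497 0.062 1.11
endloop
endfacet
facet normal -0.855 0.082 0.513
outer loop
vertex -1.993 0.205 2.007
vertex -1.792 1.912 2.069
vertex -2.924 0.371 0.429
endloop
endfacet
facet normal 0.116 0.993 0.036
outer loop
vertex -2.723 2.078 0.49
vertex -1.792 1.912 2.069
vertex -1.227 1.935 -0.407
endloop
endfacet
facet normal 0.855 -0.082 -0.513
outer loop
vertex -0.296 1.769 1.171
vertex -0.497 0.062 1.11
vertex -1.227 1.935 -0.407
endloop
endfacet
facet normal 0.116 0.993 0.036
outer loop
vertex -1.227 1.935 -0.407
vertex -1.792 1.912 2.069
vertex -0.296 1.769 1.171
endloop
endfacet
facet normal 0.506 -0.090 0.858
outer loop
vertex -0.296 1.769 1.171
vertex -1.993 0.205 2.007
vertex -0.497 0.062 1.11
endloop
endfacet
facet normal 0.506 -0.091 0.858
outer loop
vertex -1.792 1.912 2.069
vertex -1.993 0.205 2.007
vertex -0.296 1.769 1.171
endloop
endfacet

endsolid


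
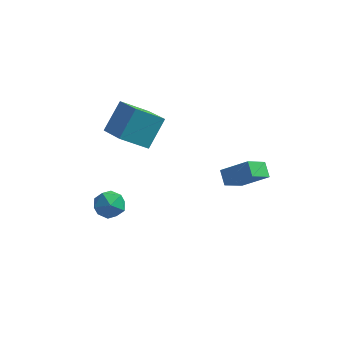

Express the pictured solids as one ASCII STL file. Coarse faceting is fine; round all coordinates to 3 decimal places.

solid 
facet normal 0.210 -0.159 0.965
outer loop
vertex -2.841 -3.341 -1.918
vertex -3.735 -3.611 -1.768
vertex -3.083 -4.25 -2.015
endloop
endfacet
facet normal 0.786 -0.269 0.557
outer loop
vertex -2.841 -3.341 -1.918
vertex -3.083 -4.25 -2.015
vertex -2.5 -3.846 -2.642
endloop
endfacet
facet normal 0.921 0.334 0.201
outer loop
vertex -2.841 -3.341 -1.918
vertex -2.5 -3.846 -2.642
vertex -2.792 -2.957 -2.781
endloop
endfacet
facet normal 0.430 0.816 0.387
outer loop
vertex -2.841 -3.341 -1.918
vertex -2.792 -2.957 -2.781
vertex -3.556 -2.811 -2.241
endloop
endfacet
facet normal -0.010 0.511 0.860
outer loop
vertex -2.841 -3.341 -1.918
vertex -3.556 -2.811 -2.241
vertex -3.735 -3.611 -1.768
endloop
endfacet
facet normal 0.626 -0.776 0.082
outer loop
vertex -2.5 -3.846 -2.642
vertex -3.083 -4.25 -2.015
vertex -3.184 -4.429 -2.939
endloop
endfacet
facet normal -0.306 -0.598 0.741
outer loop
vertex -3.083 -4.25 -2.015
vertex -3.735 -3.611 -1.768
vertex -3.948 -4.283 -2.399
endloop
endfacet
facet normal -0.662 0.486 0.571
outer loop
vertex -3.735 -3.611 -1.768
vertex -3.556 -2.811 -2.241
vertex -4.24 -3.394 -2.538
endloop
endfacet
facet normal 0.049 0.980 -0.195
outer loop
vertex -3.556 -2.811 -2.241
vertex -2.792 -2.957 -2.781
vertex -3.657 -2.99 -3.165
endloop
endfacet
facet normal 0.844 0.200 -0.497
outer loop
vertex -2.792 -2.957 -2.781
vertex -2.5 -3.846 -2.642
vertex -3.005 -3.629 -3.412
endloop
endfacet
facet normal -0.430 -0.816 -0.387
outer loop
vertex -3.899 -3.899 -3.262
vertex -3.184 -4.429 -2.939
vertex -3.948 -4.283 -2.399
endloop
endfacet
facet normal -0.921 -0.334 -0.201
outer loop
vertex -3.899 -3.899 -3.262
vertex -3.948 -4.283 -2.399
vertex -4.24 -3.394 -2.538
endloop
endfacet
facet normal -0.786 0.269 -0.557
outer loop
vertex -3.899 -3.899 -3.262
vertex -4.24 -3.394 -2.538
vertex -3.657 -2.99 -3.165
endloop
endfacet
facet normal -0.210 0.159 -0.965
outer loop
vertex -3.899 -3.899 -3.262
vertex -3.657 -2.99 -3.165
vertex -3.005 -3.629 -3.412
endloop
endfacet
facet normal 0.010 -0.511 -0.860
outer loop
vertex -3.899 -3.899 -3.262
vertex -3.005 -3.629 -3.412
vertex -3.184 -4.429 -2.939
endloop
endfacet
facet normal -0.049 -0.980 0.195
outer loop
vertex -3.948 -4.283 -2.399
vertex -3.184 -4.429 -2.939
vertex -3.083 -4.25 -2.015
endloop
endfacet
facet normal -0.844 -0.200 0.497
outer loop
vertex -4.24 -3.394 -2.538
vertex -3.948 -4.283 -2.399
vertex -3.735 -3.611 -1.768
endloop
endfacet
facet normal -0.626 0.776 -0.082
outer loop
vertex -3.657 -2.99 -3.165
vertex -4.24 -3.394 -2.538
vertex -3.556 -2.811 -2.241
endloop
endfacet
facet normal 0.306 0.598 -0.741
outer loop
vertex -3.005 -3.629 -3.412
vertex -3.657 -2.99 -3.165
vertex -2.792 -2.957 -2.781
endloop
endfacet
facet normal 0.662 -0.486 -0.571
outer loop
vertex -3.184 -4.429 -2.939
vertex -3.005 -3.629 -3.412
vertex -2.5 -3.846 -2.642
endloop
endfacet
facet normal -0.795 -0.003 -0.606
outer loop
vertex 1.476 0.331 -3.207
vertex 1.051 0.99 -2.653
vertex 2.109 1.444 -4.044
endloop
endfacet
facet normal 0.443 -0.686 -0.577
outer loop
vertex 3.549 1.45 -2.947
vertex 1.476 0.331 -3.207
vertex 2.109 1.444 -4.044
endloop
endfacet
facet normal -0.795 -0.003 -0.606
outer loop
vertex 2.109 1.444 -4.044
vertex 1.051 0.99 -2.653
vertex 1.684 2.103 -3.49
endloop
endfacet
facet normal 0.414 0.727 -0.547
outer loop
vertex 1.684 2.103 -3.49
vertex 3.549 1.45 -2.947
vertex 2.109 1.444 -4.044
endloop
endfacet
facet normal -0.414 -0.727 0.547
outer loop
vertex 1.476 0.331 -3.207
vertex 2.491 0.996 -1.556
vertex 1.051 0.99 -2.653
endloop
endfacet
facet normal 0.443 -0.686 -0.577
outer loop
vertex 2.916 0.337 -2.11
vertex 1.476 0.331 -3.207
vertex 3.549 1.45 -2.947
endloop
endfacet
facet normal -0.414 -0.727 0.547
outer loop
vertex 2.916 0.337 -2.11
vertex 2.491 0.996 -1.556
vertex 1.476 0.331 -3.207
endloop
endfacet
facet normal -0.443 0.686 0.577
outer loop
vertex 1.051 0.99 -2.653
vertex 2.491 0.996 -1.556
vertex 1.684 2.103 -3.49
endloop
endfacet
facet normal 0.414 0.727 -0.547
outer loop
vertex 3.124 2.109 -2.393
vertex 3.549 1.45 -2.947
vertex 1.684 2.103 -3.49
endloop
endfacet
facet normal -0.443 0.686 0.577
outer loop
vertex 1.684 2.103 -3.49
vertex 2.491 0.996 -1.556
vertex 3.124 2.109 -2.393
endloop
endfacet
facet normal 0.795 0.003 0.606
outer loop
vertex 3.124 2.109 -2.393
vertex 2.916 0.337 -2.11
vertex 3.549 1.45 -2.947
endloop
endfacet
facet normal 0.795 0.003 0.606
outer loop
vertex 2.491 0.996 -1.556
vertex 2.916 0.337 -2.11
vertex 3.124 2.109 -2.393
endloop
endfacet
facet normal -0.652 0.661 -0.371
outer loop
vertex -4.858 -0.008 -0.077
vertex -4.391 1.258 1.358
vertex -3.547 0.697 -1.125
endloop
endfacet
facet normal -0.237 -0.643 -0.729
outer loop
vertex -2.269 -0.598 -0.398
vertex -4.858 -0.008 -0.077
vertex -3.547 0.697 -1.125
endloop
endfacet
facet normal -0.652 0.661 -0.371
outer loop
vertex -3.547 0.697 -1.125
vertex -4.391 1.258 1.358
vertex -3.081 1.963 0.31
endloop
endfacet
facet normal 0.720 0.387 -0.576
outer loop
vertex -3.081 1.963 0.31
vertex -2.269 -0.598 -0.398
vertex -3.547 0.697 -1.125
endloop
endfacet
facet normal -0.720 -0.387 0.576
outer loop
vertex -4.858 -0.008 -0.077
vertex -3.113 -0.037 2.085
vertex -4.391 1.258 1.358
endloop
endfacet
facet normal -0.237 -0.643 -0.728
outer loop
vertex -3.579 -1.303 0.65
vertex -4.858 -0.008 -0.077
vertex -2.269 -0.598 -0.398
endloop
endfacet
facet normal -0.720 -0.388 0.576
outer loop
vertex -3.579 -1.303 0.65
vertex -3.113 -0.037 2.085
vertex -4.858 -0.008 -0.077
endloop
endfacet
facet normal 0.237 0.643 0.729
outer loop
vertex -4.391 1.258 1.358
vertex -3.113 -0.037 2.085
vertex -3.081 1.963 0.31
endloop
endfacet
facet normal 0.720 0.387 -0.576
outer loop
vertex -1.802 0.668 1.037
vertex -2.269 -0.598 -0.398
vertex -3.081 1.963 0.31
endloop
endfacet
facet normal 0.237 0.643 0.729
outer loop
vertex -3.081 1.963 0.31
vertex -3.113 -0.037 2.085
vertex -1.802 0.668 1.037
endloop
endfacet
facet normal 0.652 -0.661 0.371
outer loop
vertex -1.802 0.668 1.037
vertex -3.579 -1.303 0.65
vertex -2.269 -0.598 -0.398
endloop
endfacet
facet normal 0.652 -0.661 0.371
outer loop
vertex -3.113 -0.037 2.085
vertex -3.579 -1.303 0.65
vertex -1.802 0.668 1.037
endloop
endfacet

endsolid


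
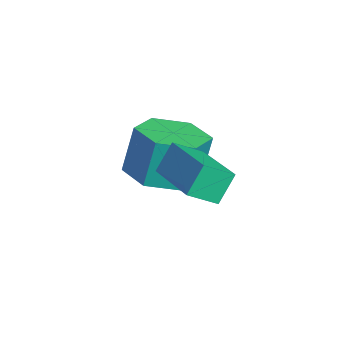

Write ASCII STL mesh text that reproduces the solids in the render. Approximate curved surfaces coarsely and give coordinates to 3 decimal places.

solid 
facet normal 0.085 -0.214 -0.973
outer loop
vertex 1.328 -3.889 -1.677
vertex 0.408 -3.36 -1.874
vertex 1.351 -2.834 -1.907
endloop
endfacet
facet normal 0.996 -0.003 0.088
outer loop
vertex 1.328 -3.889 -1.677
vertex 1.351 -2.834 -1.907
vertex 1.193 -3.55 -0.13
endloop
endfacet
facet normal 0.996 -0.002 0.088
outer loop
vertex 1.193 -3.55 -0.13
vertex 1.351 -2.834 -1.907
vertex 1.215 -2.495 -0.359
endloop
endfacet
facet normal -0.085 0.213 0.973
outer loop
vertex 1.193 -3.55 -0.13
vertex 1.215 -2.495 -0.359
vertex 0.272 -3.02 -0.326
endloop
endfacet
facet normal 0.085 -0.213 -0.973
outer loop
vertex 1.351 -2.834 -1.907
vertex 0.408 -3.36 -1.874
vertex 0.43 -2.304 -2.103
endloop
endfacet
facet normal 0.516 0.845 -0.140
outer loop
vertex 1.351 -2.834 -1.907
vertex 0.43 -2.304 -2.103
vertex 1.215 -2.495 -0.359
endloop
endfacet
facet normal 0.517 0.845 -0.140
outer loop
vertex 1.215 -2.495 -0.359
vertex 0.43 -2.304 -2.103
vertex 0.295 -1.965 -0.556
endloop
endfacet
facet normal -0.085 0.214 0.973
outer loop
vertex 1.215 -2.495 -0.359
vertex 0.295 -1.965 -0.556
vertex 0.272 -3.02 -0.326
endloop
endfacet
facet normal 0.085 -0.213 -0.973
outer loop
vertex 0.43 -2.304 -2.103
vertex 0.408 -3.36 -1.874
vertex -0.513 -2.83 -2.07
endloop
endfacet
facet normal -0.480 0.847 -0.228
outer loop
vertex 0.43 -2.304 -2.103
vertex -0.513 -2.83 -2.07
vertex 0.295 -1.965 -0.556
endloop
endfacet
facet normal -0.480 0.847 -0.228
outer loop
vertex 0.295 -1.965 -0.556
vertex -0.513 -2.83 -2.07
vertex -0.648 -2.491 -0.523
endloop
endfacet
facet normal -0.085 0.214 0.973
outer loop
vertex 0.295 -1.965 -0.556
vertex -0.648 -2.491 -0.523
vertex 0.272 -3.02 -0.326
endloop
endfacet
facet normal 0.085 -0.213 -0.973
outer loop
vertex -0.513 -2.83 -2.07
vertex 0.408 -3.36 -1.874
vertex -0.535 -3.885 -1.841
endloop
endfacet
facet normal -0.996 0.002 -0.087
outer loop
vertex -0.513 -2.83 -2.07
vertex -0.535 -3.885 -1.841
vertex -0.648 -2.491 -0.523
endloop
endfacet
facet normal -0.996 0.003 -0.088
outer loop
vertex -0.648 -2.491 -0.523
vertex -0.535 -3.885 -1.841
vertex -0.671 -3.546 -0.293
endloop
endfacet
facet normal -0.085 0.214 0.973
outer loop
vertex -0.648 -2.491 -0.523
vertex -0.671 -3.546 -0.293
vertex 0.272 -3.02 -0.326
endloop
endfacet
facet normal 0.085 -0.214 -0.973
outer loop
vertex -0.535 -3.885 -1.841
vertex 0.408 -3.36 -1.874
vertex 0.385 -4.415 -1.644
endloop
endfacet
facet normal -0.517 -0.845 0.140
outer loop
vertex -0.535 -3.885 -1.841
vertex 0.385 -4.415 -1.644
vertex -0.671 -3.546 -0.293
endloop
endfacet
facet normal -0.516 -0.845 0.140
outer loop
vertex -0.671 -3.546 -0.293
vertex 0.385 -4.415 -1.644
vertex 0.25 -4.076 -0.097
endloop
endfacet
facet normal -0.085 0.213 0.973
outer loop
vertex -0.671 -3.546 -0.293
vertex 0.25 -4.076 -0.097
vertex 0.272 -3.02 -0.326
endloop
endfacet
facet normal 0.085 -0.214 -0.973
outer loop
vertex 0.385 -4.415 -1.644
vertex 0.408 -3.36 -1.874
vertex 1.328 -3.889 -1.677
endloop
endfacet
facet normal 0.480 -0.847 0.228
outer loop
vertex 0.385 -4.415 -1.644
vertex 1.328 -3.889 -1.677
vertex 0.25 -4.076 -0.097
endloop
endfacet
facet normal 0.480 -0.847 0.228
outer loop
vertex 0.25 -4.076 -0.097
vertex 1.328 -3.889 -1.677
vertex 1.193 -3.55 -0.13
endloop
endfacet
facet normal -0.085 0.213 0.973
outer loop
vertex 0.25 -4.076 -0.097
vertex 1.193 -3.55 -0.13
vertex 0.272 -3.02 -0.326
endloop
endfacet
facet normal -0.310 0.439 0.843
outer loop
vertex 1.329 -3.125 -0.036
vertex 3.389 -2.479 0.386
vertex 1.171 -2.31 -0.518
endloop
endfacet
facet normal -0.936 -0.295 -0.192
outer loop
vertex 1.491 -2.761 -1.386
vertex 1.329 -3.125 -0.036
vertex 1.171 -2.31 -0.518
endloop
endfacet
facet normal -0.311 0.437 0.844
outer loop
vertex 1.171 -2.31 -0.518
vertex 3.389 -2.479 0.386
vertex 3.231 -1.663 -0.095
endloop
endfacet
facet normal -0.164 0.849 -0.502
outer loop
vertex 3.231 -1.663 -0.095
vertex 1.491 -2.761 -1.386
vertex 1.171 -2.31 -0.518
endloop
endfacet
facet normal 0.164 -0.849 0.502
outer loop
vertex 1.329 -3.125 -0.036
vertex 3.709 -2.93 -0.482
vertex 3.389 -2.479 0.386
endloop
endfacet
facet normal -0.936 -0.294 -0.192
outer loop
vertex 1.649 -3.577 -0.905
vertex 1.329 -3.125 -0.036
vertex 1.491 -2.761 -1.386
endloop
endfacet
facet normal 0.164 -0.849 0.502
outer loop
vertex 1.649 -3.577 -0.905
vertex 3.709 -2.93 -0.482
vertex 1.329 -3.125 -0.036
endloop
endfacet
facet normal 0.936 0.295 0.192
outer loop
vertex 3.389 -2.479 0.386
vertex 3.709 -2.93 -0.482
vertex 3.231 -1.663 -0.095
endloop
endfacet
facet normal -0.164 0.849 -0.502
outer loop
vertex 3.551 -2.115 -0.964
vertex 1.491 -2.761 -1.386
vertex 3.231 -1.663 -0.095
endloop
endfacet
facet normal 0.936 0.295 0.191
outer loop
vertex 3.231 -1.663 -0.095
vertex 3.709 -2.93 -0.482
vertex 3.551 -2.115 -0.964
endloop
endfacet
facet normal 0.310 -0.437 -0.844
outer loop
vertex 3.551 -2.115 -0.964
vertex 1.649 -3.577 -0.905
vertex 1.491 -2.761 -1.386
endloop
endfacet
facet normal 0.311 -0.438 -0.843
outer loop
vertex 3.709 -2.93 -0.482
vertex 1.649 -3.577 -0.905
vertex 3.551 -2.115 -0.964
endloop
endfacet

endsolid
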